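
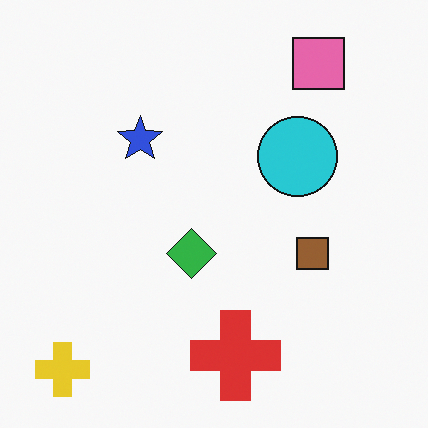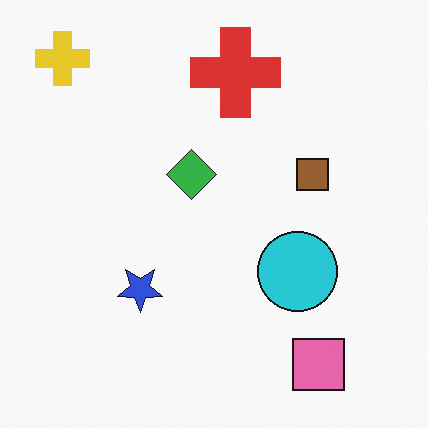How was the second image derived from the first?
The second image is the first flipped vertically (top ↔ bottom).

The yellow cross is in the bottom-left of the first image and the top-left of the second — shapes on opposite sides of the horizontal midline have swapped in a mirror flip.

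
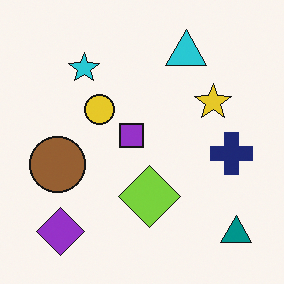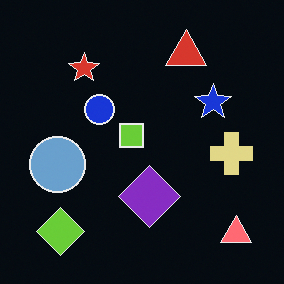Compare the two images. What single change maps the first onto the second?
This is the original image color-inverted (negative).

The light background has become dark and every shape's color is its complement — a photographic negative.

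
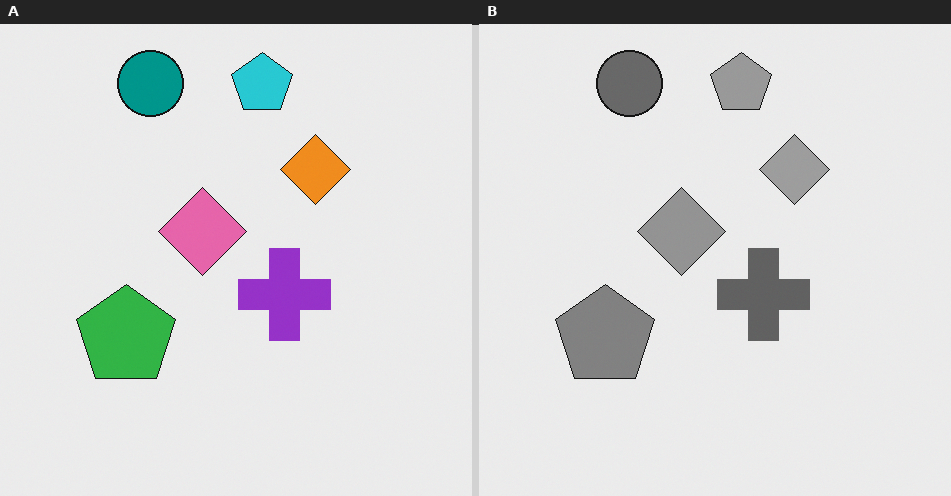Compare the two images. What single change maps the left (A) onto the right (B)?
The right (B) image is the left (A) converted to grayscale.

All color is removed — every shape is now a shade of grey.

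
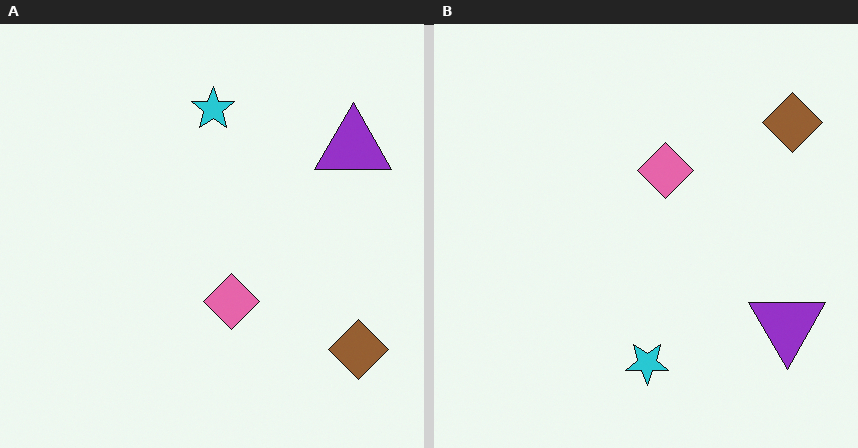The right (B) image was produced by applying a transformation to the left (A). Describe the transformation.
It was flipped vertically (top ↔ bottom).

The cyan star is in the top of the left (A) image and the bottom of the right (B) — shapes on opposite sides of the horizontal midline have swapped in a mirror flip.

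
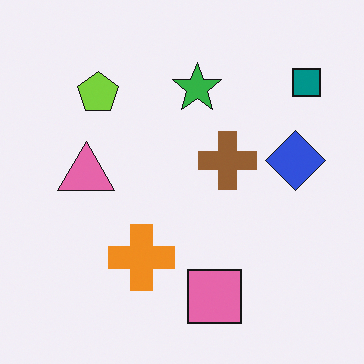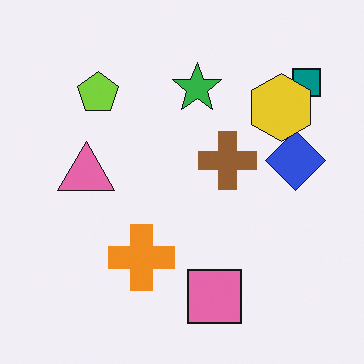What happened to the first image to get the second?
It was overlaid with an additional yellow hexagon.

A yellow hexagon appears in the second image that is absent from the first.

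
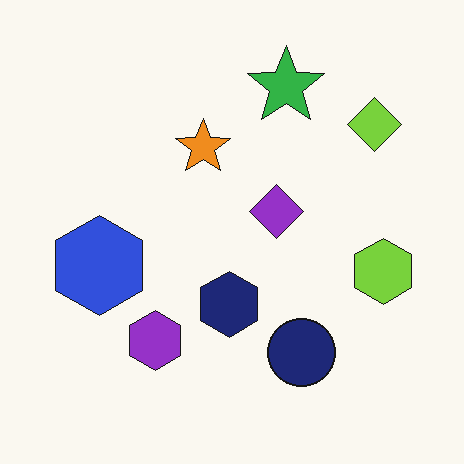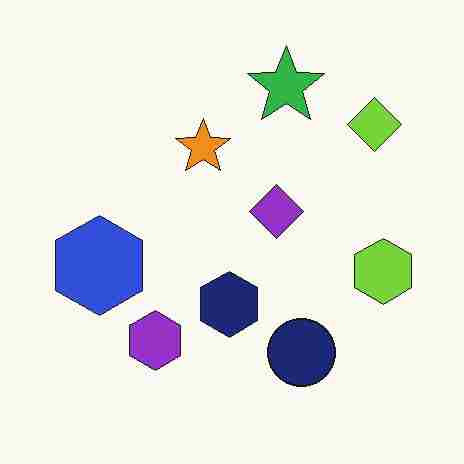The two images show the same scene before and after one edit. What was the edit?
The second image is the first degraded with heavy JPEG compression.

Blocky 8×8 compression artifacts appear around shape edges and the flat background shows ringing — characteristic JPEG degradation.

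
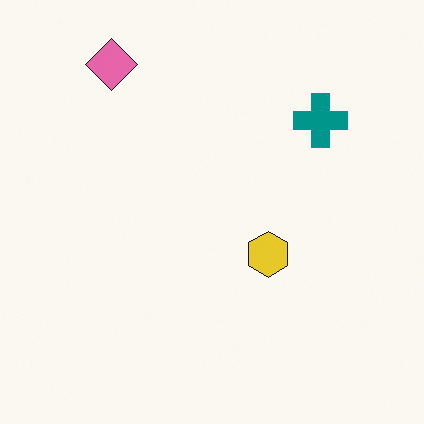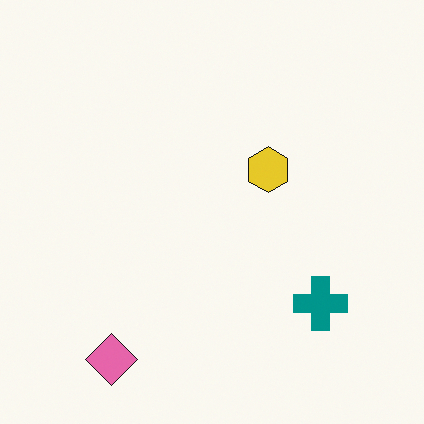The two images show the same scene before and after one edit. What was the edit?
The transformation is: flipped vertically (top ↔ bottom).

The pink diamond is in the top-left of the first image and the bottom-left of the second — shapes on opposite sides of the horizontal midline have swapped in a mirror flip.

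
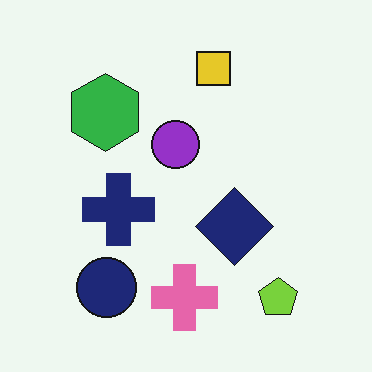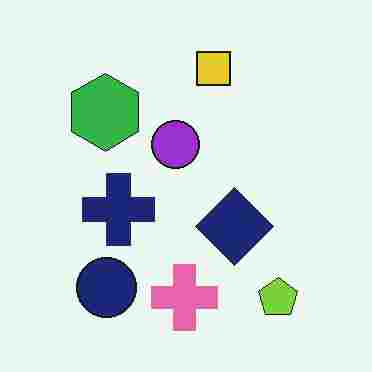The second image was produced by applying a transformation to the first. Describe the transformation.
It was degraded with heavy JPEG compression.

Blocky 8×8 compression artifacts appear around shape edges and the flat background shows ringing — characteristic JPEG degradation.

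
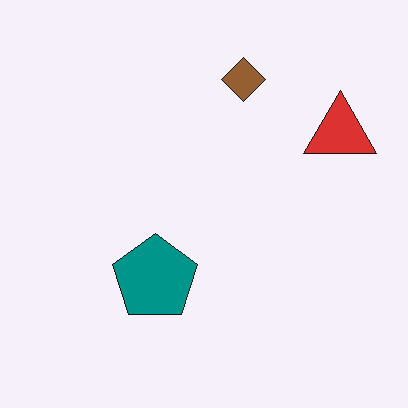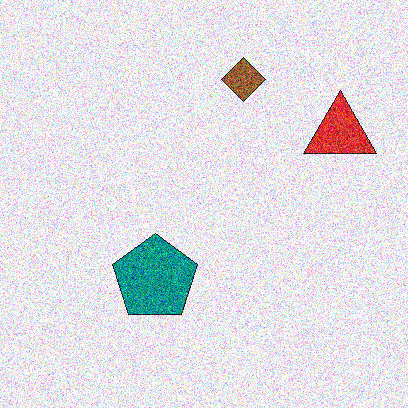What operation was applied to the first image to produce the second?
Degraded with heavy additive noise.

Random speckle covers the whole image, including the flat background.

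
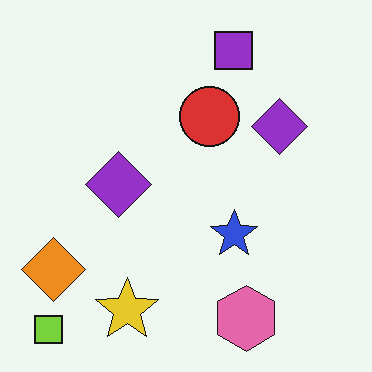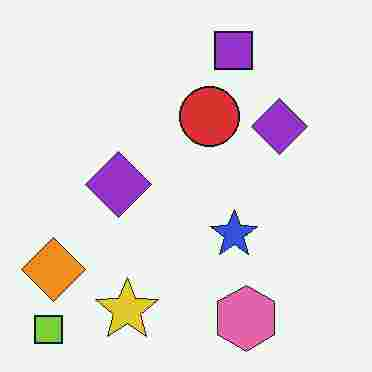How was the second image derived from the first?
The transformation is: degraded with heavy JPEG compression.

Blocky 8×8 compression artifacts appear around shape edges and the flat background shows ringing — characteristic JPEG degradation.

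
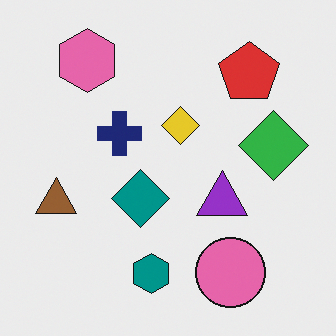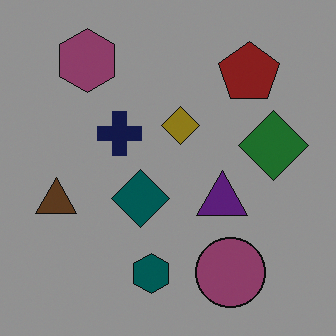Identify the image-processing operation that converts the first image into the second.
The transformation is: noticeably darkened.

Every pixel — background and shapes alike — is uniformly darkened.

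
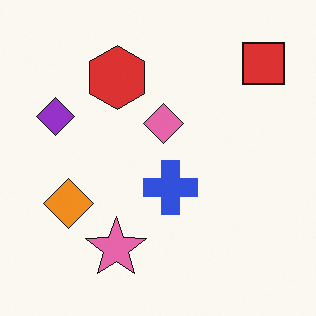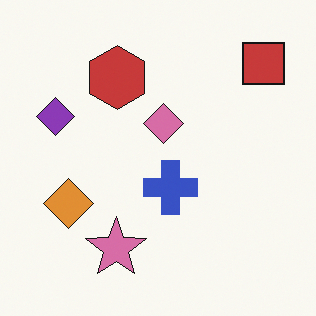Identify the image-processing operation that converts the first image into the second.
This is the original image slightly desaturated.

All colors are more muted and greyish — a global saturation change.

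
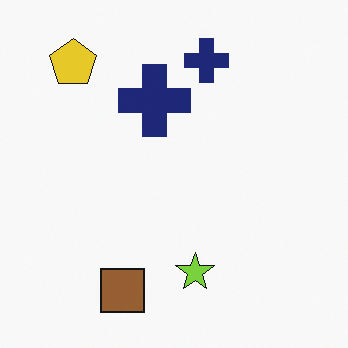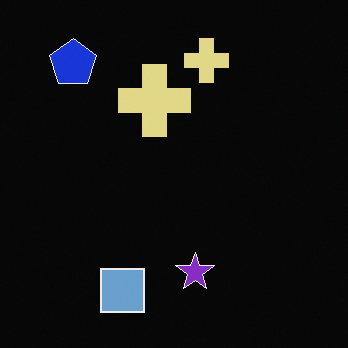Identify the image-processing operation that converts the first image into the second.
It was color-inverted (negative).

The light background has become dark and every shape's color is its complement — a photographic negative.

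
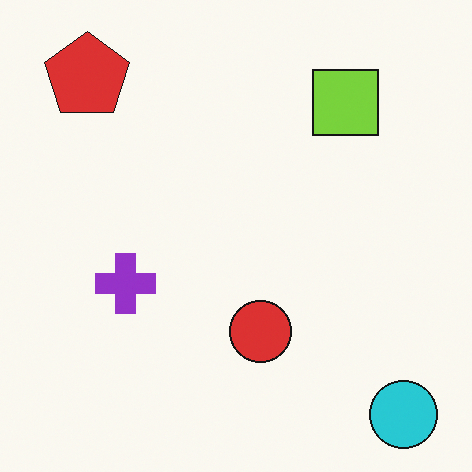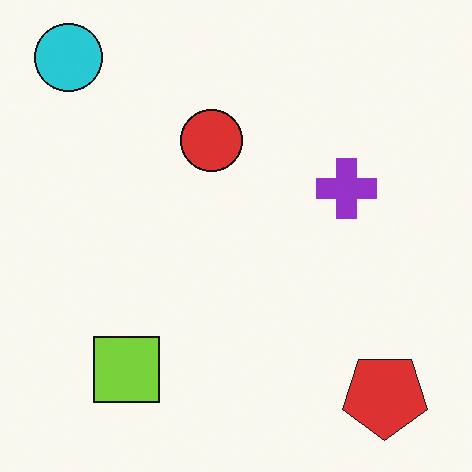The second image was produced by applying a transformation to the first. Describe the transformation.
Rotated 180°.

The cyan circle sits in the bottom-right of the first image and the top-left of the second — consistent with a whole-image 180° rotation.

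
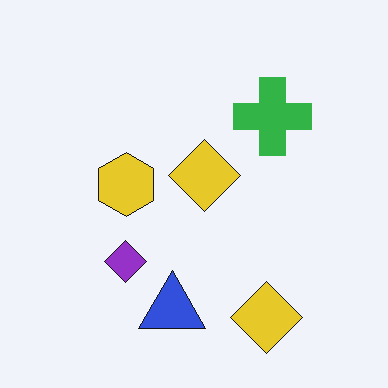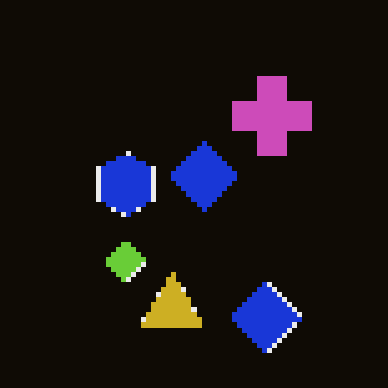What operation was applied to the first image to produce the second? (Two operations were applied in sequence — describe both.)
The image was color-inverted (negative), then mildly pixelated.

The light background has become dark and every shape's color is its complement — a photographic negative. Shapes are reduced to large square blocks; fine edges and outlines are lost — a downscale-then-upscale (mosaic) effect.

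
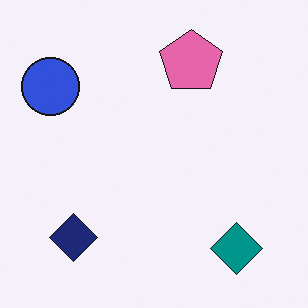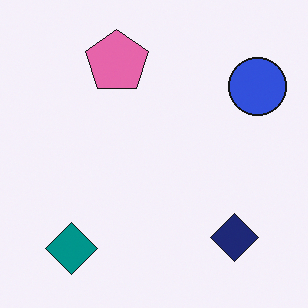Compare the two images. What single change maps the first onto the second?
The image was flipped horizontally (left ↔ right).

The blue circle is in the top-left of the first image and the top-right of the second — shapes on opposite sides of the vertical midline have swapped in a mirror flip.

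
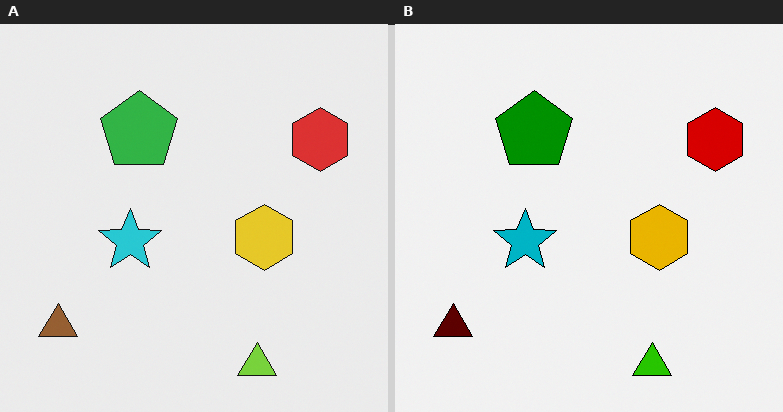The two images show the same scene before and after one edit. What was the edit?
Given much higher contrast.

Tones are pushed away from mid-grey across the whole image — a global contrast change.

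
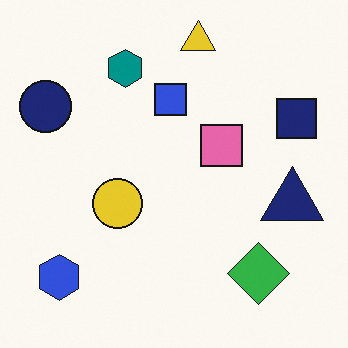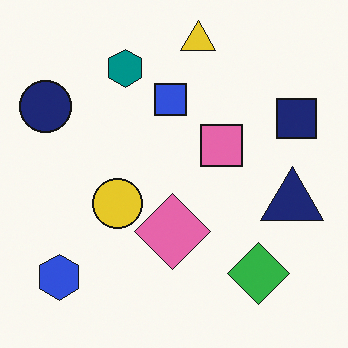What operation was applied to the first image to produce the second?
It was overlaid with an additional pink diamond.

A pink diamond appears in the second image that is absent from the first.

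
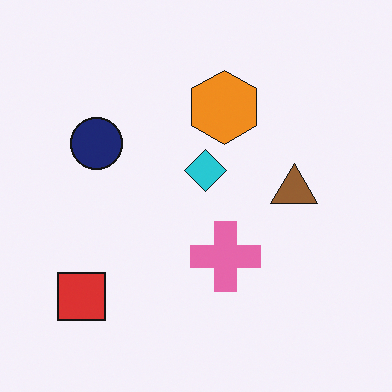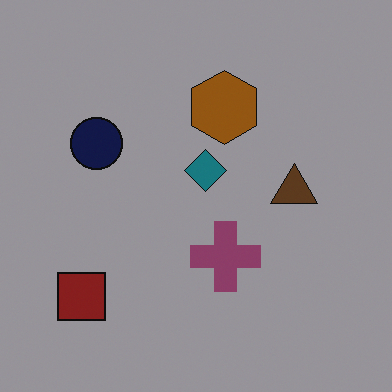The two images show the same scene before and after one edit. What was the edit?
This is the original image darkened a lot.

Every pixel — background and shapes alike — is uniformly darkened.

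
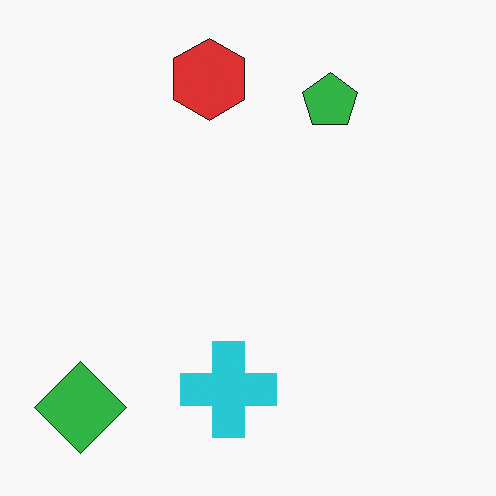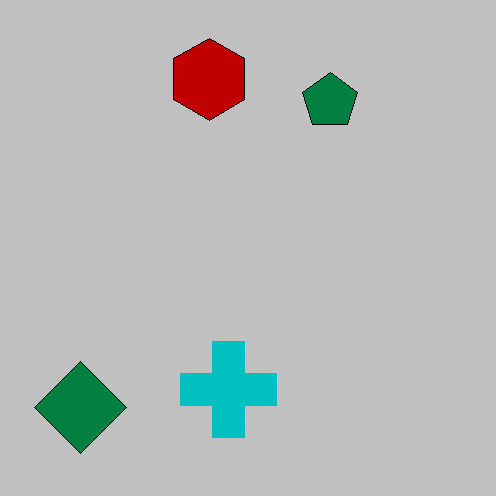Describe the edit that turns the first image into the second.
The image was aggressively posterized.

Each flat color has snapped to a coarser quantized level — most visibly, the near-white background has dropped to a flat grey.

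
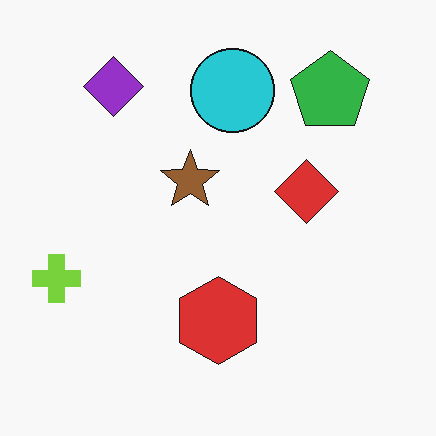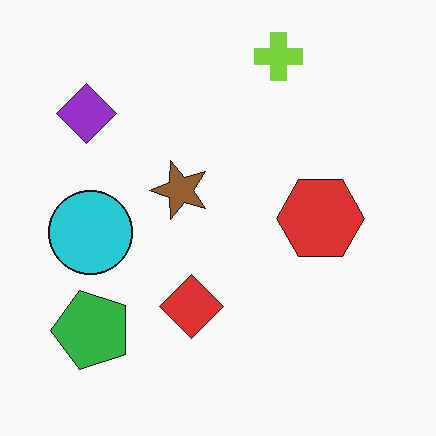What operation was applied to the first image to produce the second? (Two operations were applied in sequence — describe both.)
This is the original image transposed (reflected across the top-left ↔ bottom-right diagonal), then given moderate JPEG compression.

Shapes have swapped their row and column positions — what was in the top-right is now in the bottom-left — a diagonal reflection. Blocky 8×8 compression artifacts appear around shape edges and the flat background shows ringing — characteristic JPEG degradation.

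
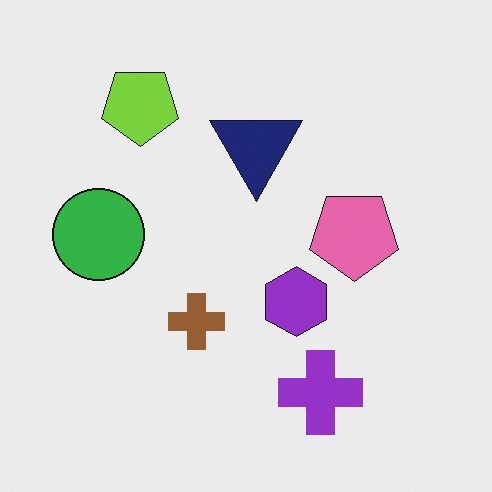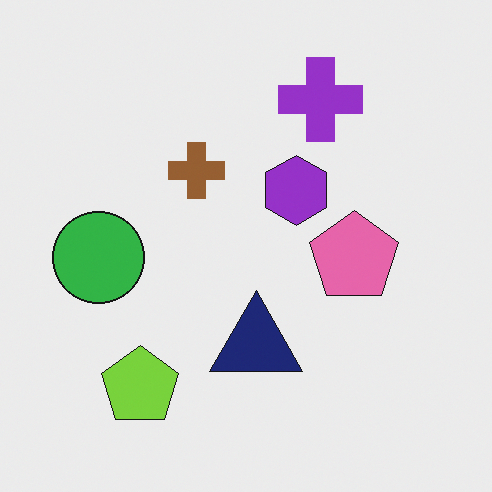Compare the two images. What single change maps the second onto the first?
Flipped vertically (top ↔ bottom).

The purple cross is in the top of the second image and the bottom of the first — shapes on opposite sides of the horizontal midline have swapped in a mirror flip.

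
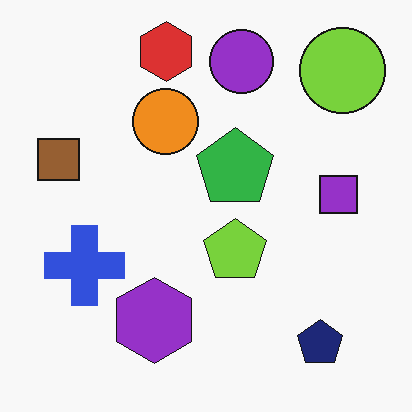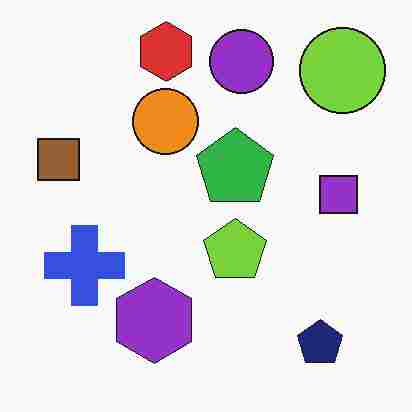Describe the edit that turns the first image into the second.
It was heavily JPEG-compressed with obvious blocking artifacts.

Blocky 8×8 compression artifacts appear around shape edges and the flat background shows ringing — characteristic JPEG degradation.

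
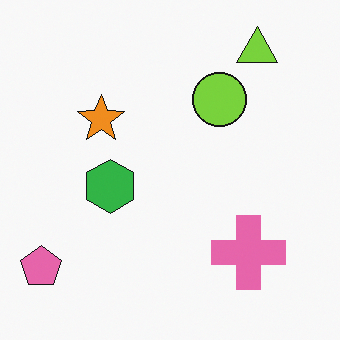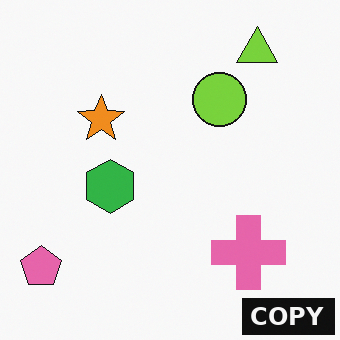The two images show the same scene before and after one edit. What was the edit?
Watermarked with the text "COPY" in the lower-right corner.

A dark label reading "COPY" appears in the lower-right corner.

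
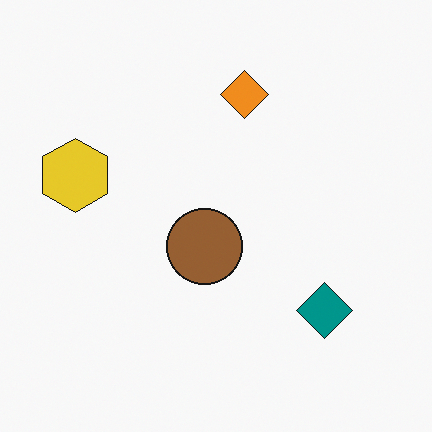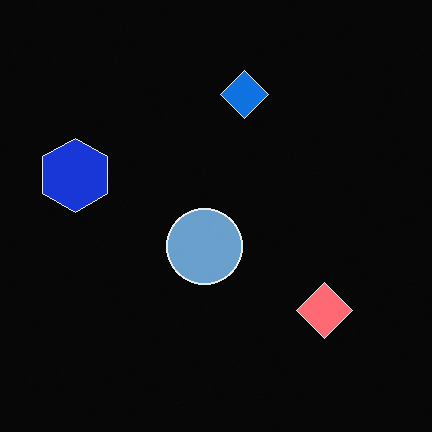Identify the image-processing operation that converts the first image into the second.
This is the original image color-inverted (negative).

The light background has become dark and every shape's color is its complement — a photographic negative.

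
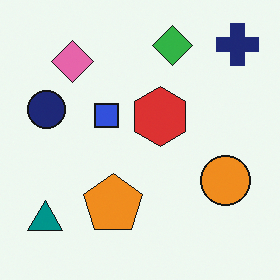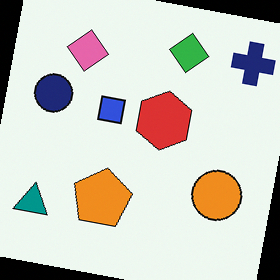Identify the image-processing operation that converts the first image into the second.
It was rotated clockwise by a slight angle.

Every shape is tilted by the same angle and the image corners show triangular fill wedges — a whole-image rotation by a non-right angle.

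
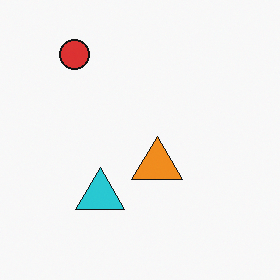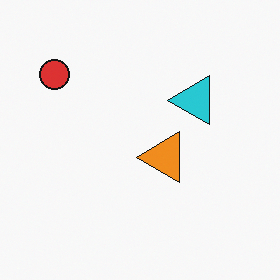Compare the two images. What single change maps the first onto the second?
It was transposed (reflected across the top-left ↔ bottom-right diagonal).

Shapes have swapped their row and column positions — what was in the top-right is now in the bottom-left — a diagonal reflection.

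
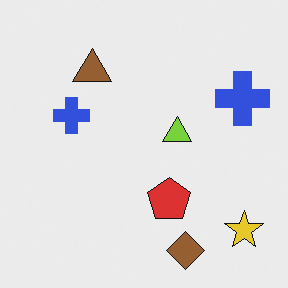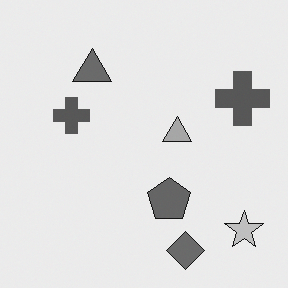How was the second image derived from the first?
The second image is the first converted to grayscale.

All color is removed — every shape is now a shade of grey.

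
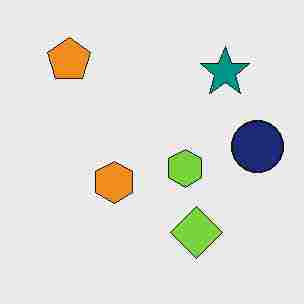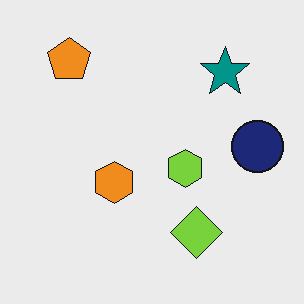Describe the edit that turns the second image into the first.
The transformation is: degraded with heavy JPEG compression.

Blocky 8×8 compression artifacts appear around shape edges and the flat background shows ringing — characteristic JPEG degradation.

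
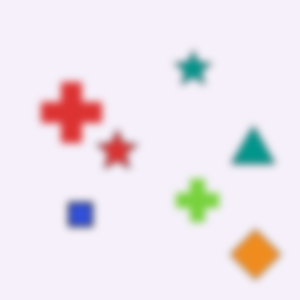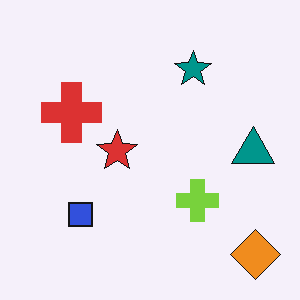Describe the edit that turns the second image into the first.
It was moderately blurred.

Shape edges and outlines are uniformly softened across the whole image.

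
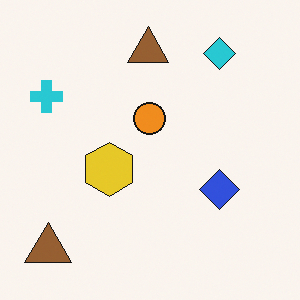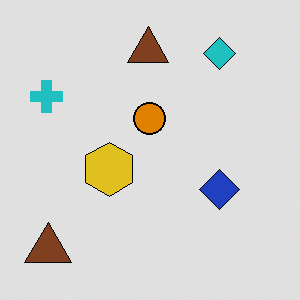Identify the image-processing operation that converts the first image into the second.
The second image is the first posterized to a reduced palette.

Each flat color has snapped to a coarser quantized level — most visibly, the near-white background has dropped to a flat grey.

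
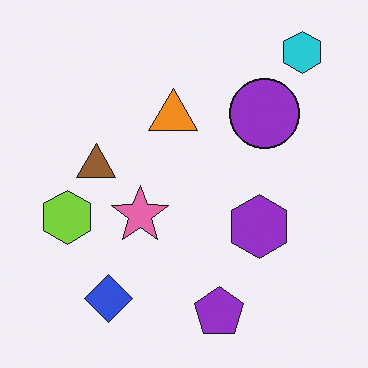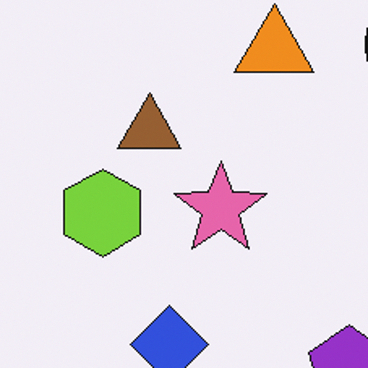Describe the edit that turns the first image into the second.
Cropped tightly and scaled back up.

The visible shapes are larger and the field of view is narrower; shapes near the original edges may be partly or wholly outside the frame — a crop-and-rescale.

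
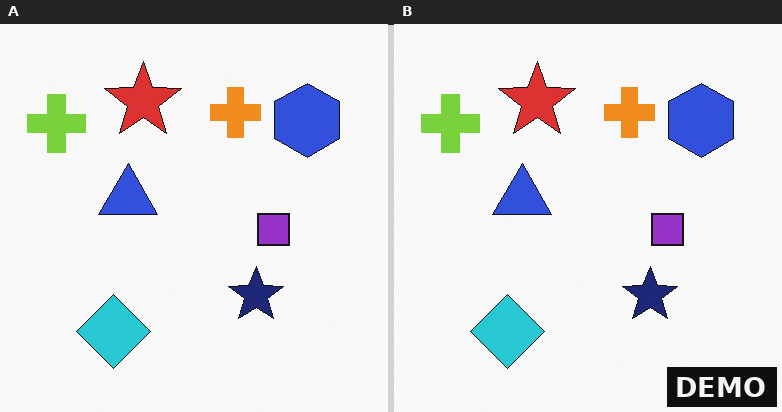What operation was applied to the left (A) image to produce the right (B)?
Watermarked with the text "DEMO" in the lower-right corner.

A dark label reading "DEMO" appears in the lower-right corner.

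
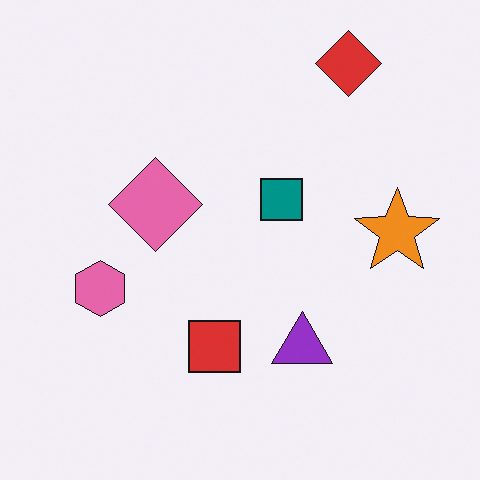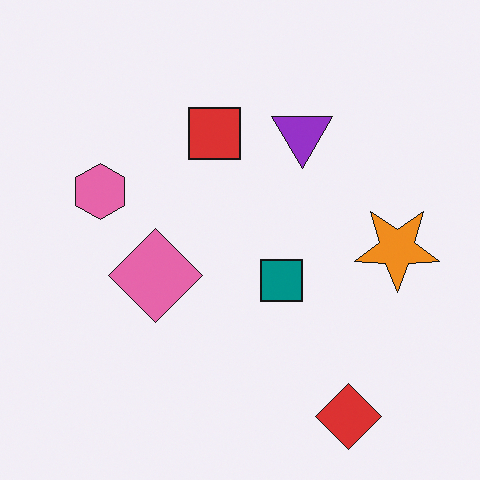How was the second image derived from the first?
The second image is the first flipped vertically (top ↔ bottom).

The red diamond is in the top-right of the first image and the bottom-right of the second — shapes on opposite sides of the horizontal midline have swapped in a mirror flip.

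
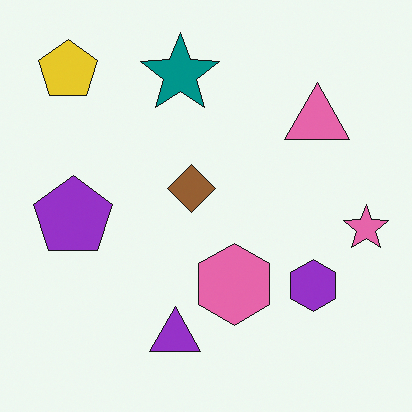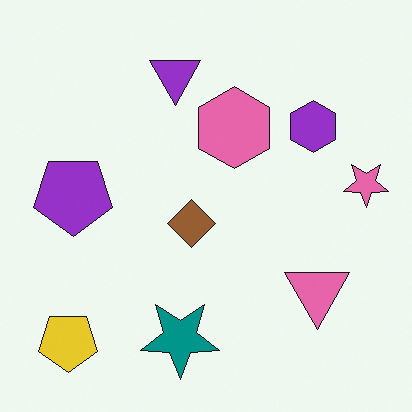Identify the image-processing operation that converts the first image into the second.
The image was flipped vertically (top ↔ bottom).

The yellow pentagon is in the top-left of the first image and the bottom-left of the second — shapes on opposite sides of the horizontal midline have swapped in a mirror flip.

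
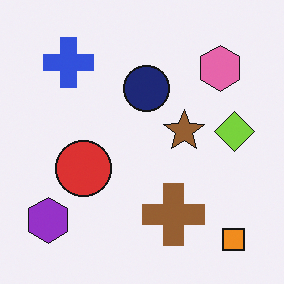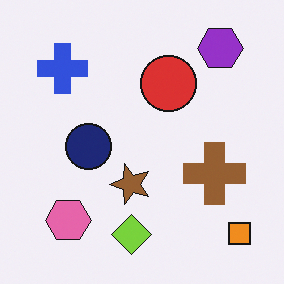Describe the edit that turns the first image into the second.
The image was transposed (reflected across the top-left ↔ bottom-right diagonal).

Shapes have swapped their row and column positions — what was in the top-right is now in the bottom-left — a diagonal reflection.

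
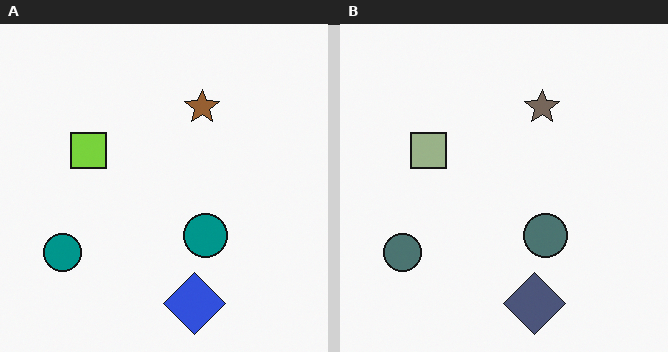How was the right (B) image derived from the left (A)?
It was heavily desaturated.

All colors are more muted and greyish — a global saturation change.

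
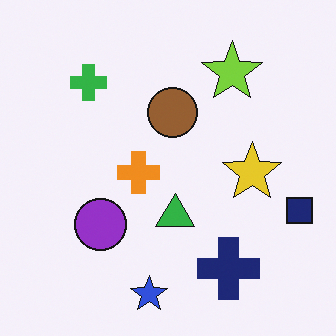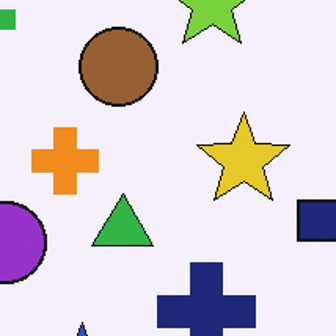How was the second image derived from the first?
Cropped to a modestly smaller region and rescaled.

The visible shapes are larger and the field of view is narrower; shapes near the original edges may be partly or wholly outside the frame — a crop-and-rescale.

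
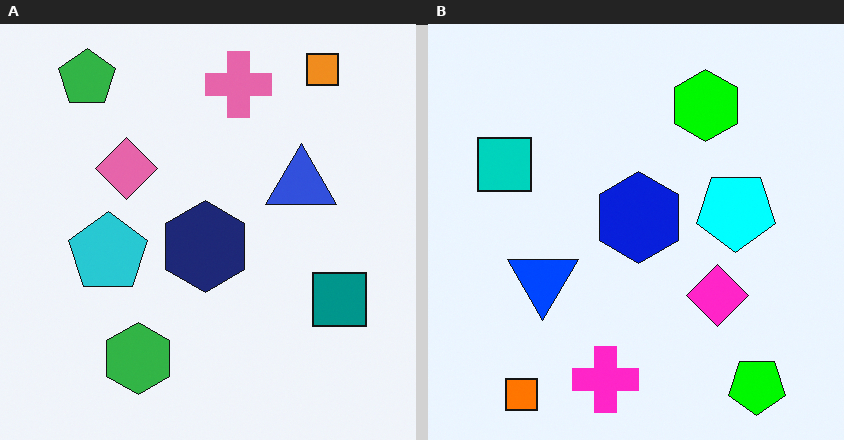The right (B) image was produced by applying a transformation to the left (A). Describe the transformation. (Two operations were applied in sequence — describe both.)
Made much more vivid (saturation change), then rotated 180°.

All colors are more vivid — a global saturation change. The orange square sits in the top-right of the left (A) image and the bottom-left of the right (B) — consistent with a whole-image 180° rotation.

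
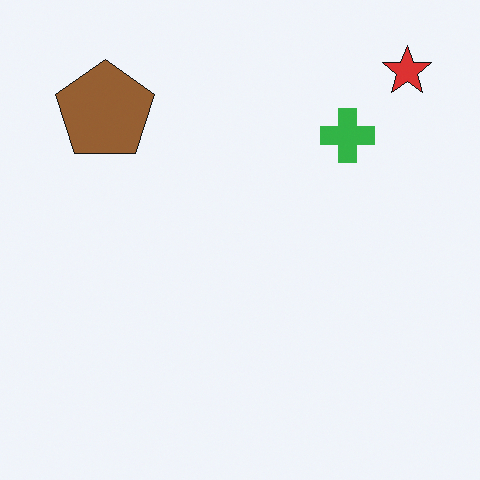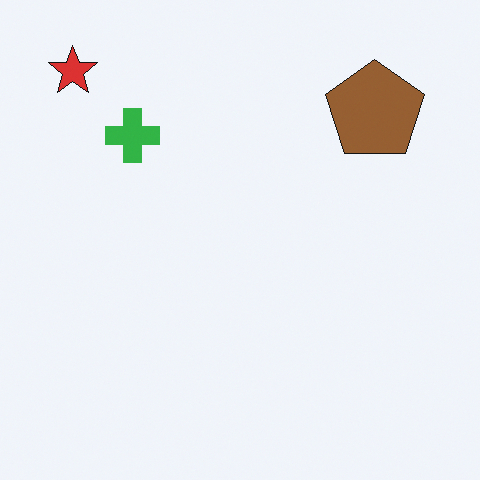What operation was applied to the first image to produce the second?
Flipped horizontally (left ↔ right).

The red star is in the top-right of the first image and the top-left of the second — shapes on opposite sides of the vertical midline have swapped in a mirror flip.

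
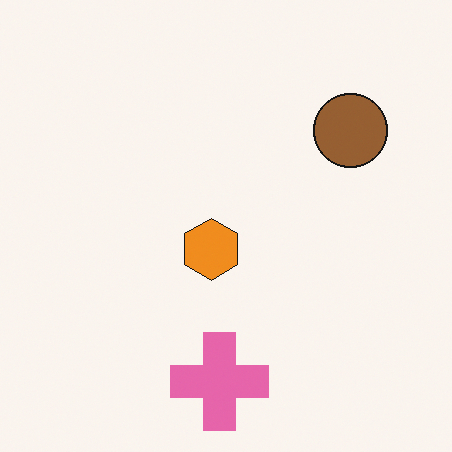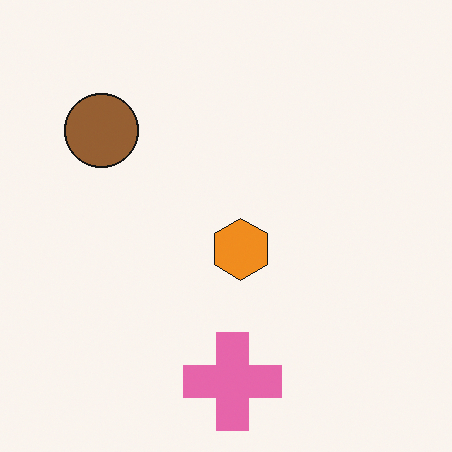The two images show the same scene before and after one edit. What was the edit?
The second image is the first flipped horizontally (left ↔ right).

The brown circle is in the top-right of the first image and the top-left of the second — shapes on opposite sides of the vertical midline have swapped in a mirror flip.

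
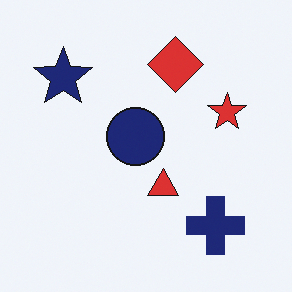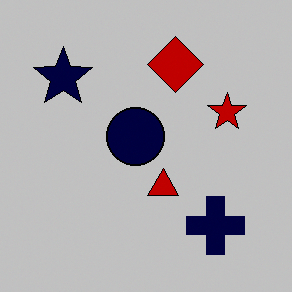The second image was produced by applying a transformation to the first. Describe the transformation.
The transformation is: heavily posterized to just a handful of flat colors.

Each flat color has snapped to a coarser quantized level — most visibly, the near-white background has dropped to a flat grey.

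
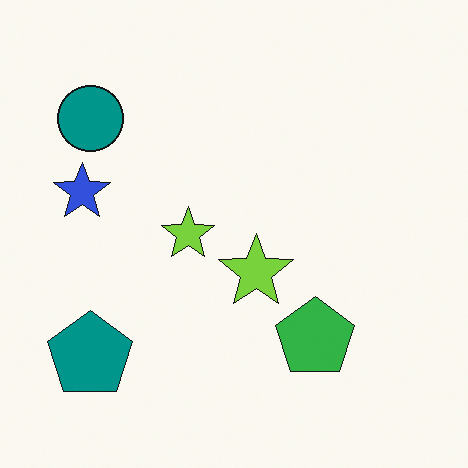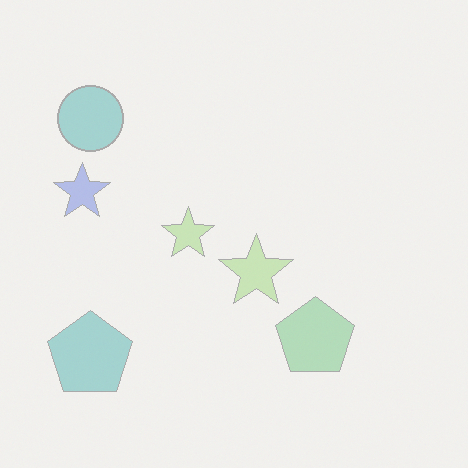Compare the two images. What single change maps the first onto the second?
The transformation is: washed out (contrast reduced).

Tones are pushed toward mid-grey across the whole image — a global contrast change.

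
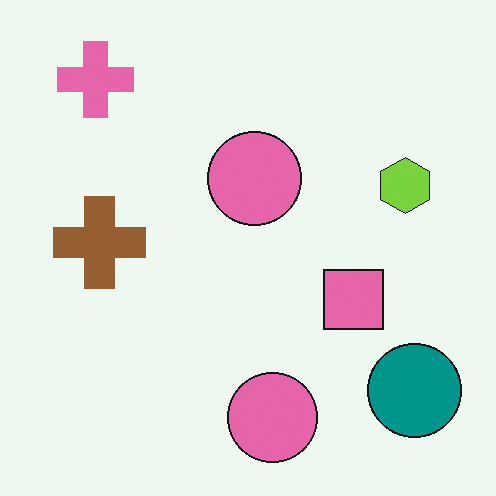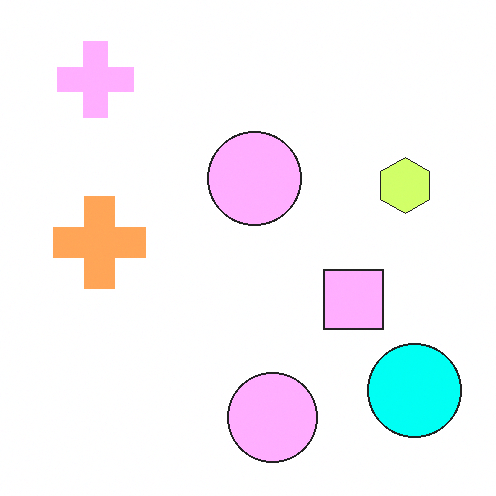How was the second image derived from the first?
The transformation is: brightened a lot.

Every pixel — background and shapes alike — is uniformly brightened.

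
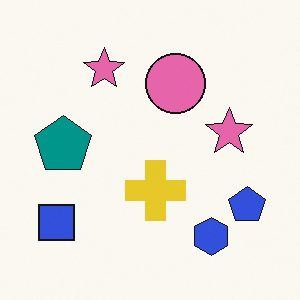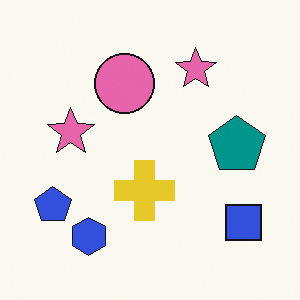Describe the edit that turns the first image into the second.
The image was flipped horizontally (left ↔ right).

The blue pentagon is in the bottom-right of the first image and the bottom-left of the second — shapes on opposite sides of the vertical midline have swapped in a mirror flip.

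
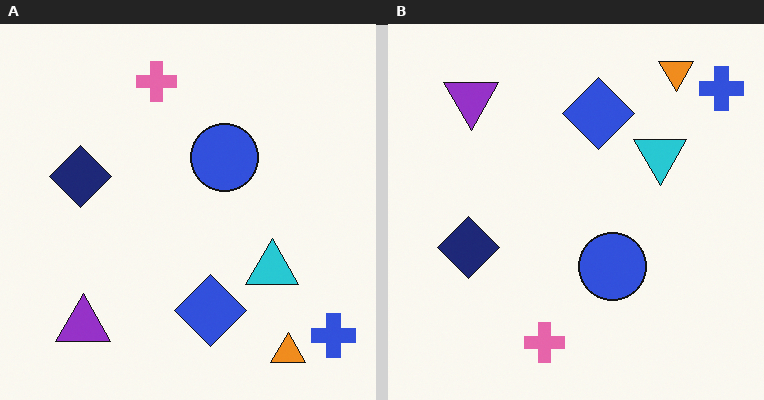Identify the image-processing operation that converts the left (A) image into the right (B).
The transformation is: flipped vertically (top ↔ bottom).

The orange triangle is in the bottom-right of the left (A) image and the top-right of the right (B) — shapes on opposite sides of the horizontal midline have swapped in a mirror flip.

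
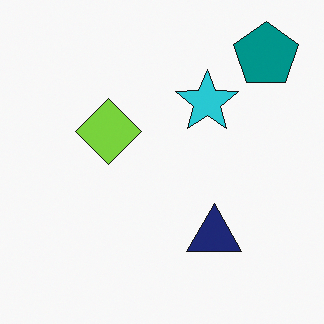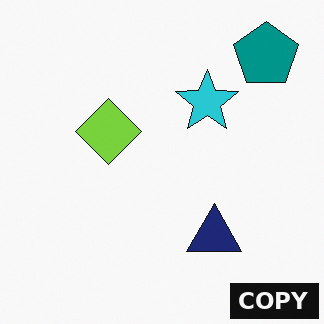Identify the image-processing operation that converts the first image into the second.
The image was watermarked with the text "COPY" in the lower-right corner.

A dark label reading "COPY" appears in the lower-right corner.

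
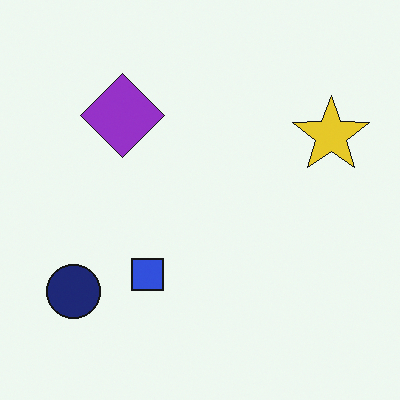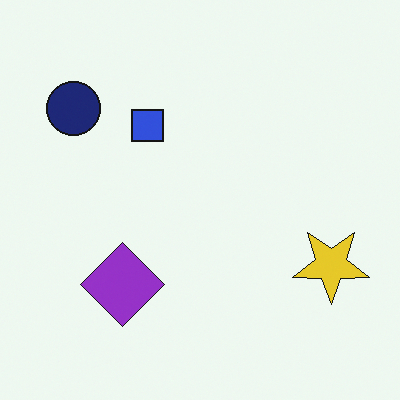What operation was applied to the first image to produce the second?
The image was flipped vertically (top ↔ bottom).

The navy circle is in the bottom-left of the first image and the top-left of the second — shapes on opposite sides of the horizontal midline have swapped in a mirror flip.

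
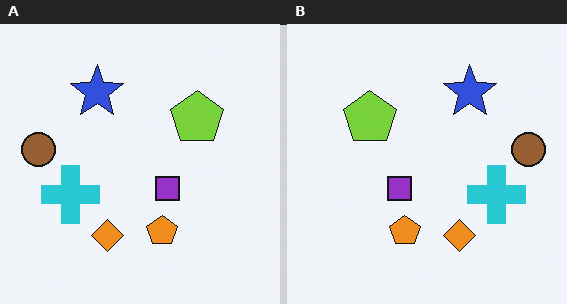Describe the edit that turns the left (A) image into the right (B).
The right (B) image is the left (A) flipped horizontally (left ↔ right).

The brown circle is in the left of the left (A) image and the right of the right (B) — shapes on opposite sides of the vertical midline have swapped in a mirror flip.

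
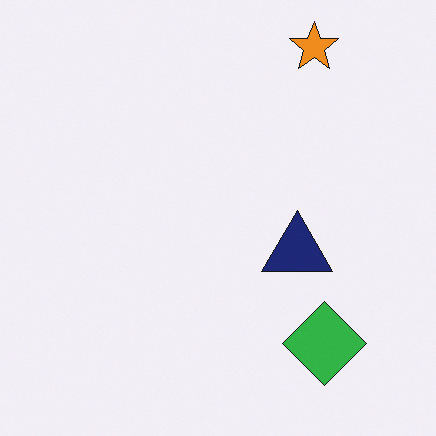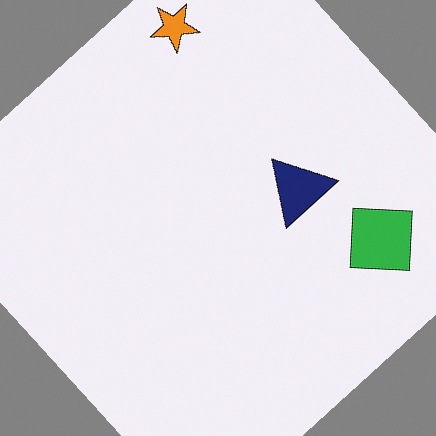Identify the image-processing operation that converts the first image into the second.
The image was rotated counter-clockwise by a large amount — several tens of degrees.

Every shape is tilted by the same angle and the image corners show triangular fill wedges — a whole-image rotation by a non-right angle.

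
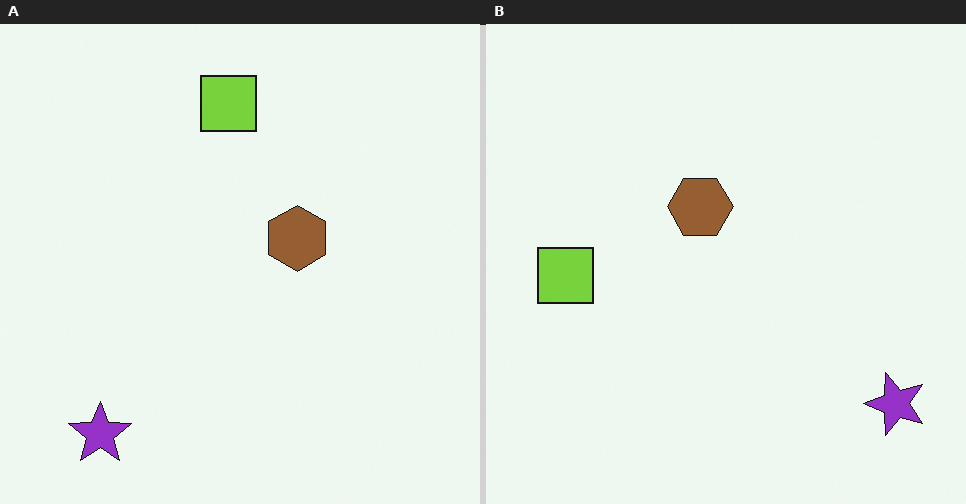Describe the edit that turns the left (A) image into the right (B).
This is the original image rotated 90° counter-clockwise.

The purple star sits in the bottom-left of the left (A) image and the bottom-right of the right (B) — consistent with a whole-image 90° counter-clockwise rotation.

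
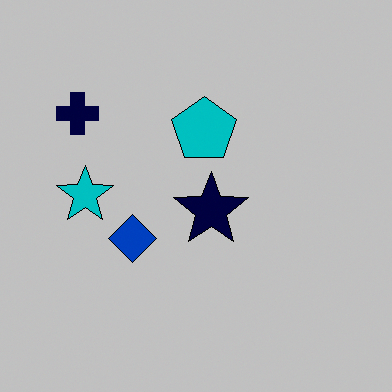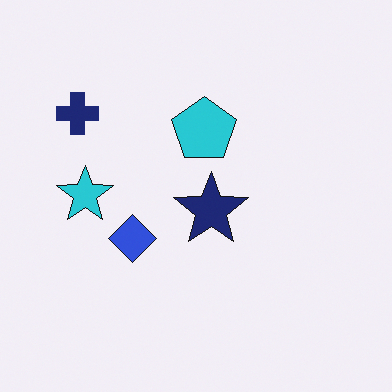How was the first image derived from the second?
Aggressively posterized.

Each flat color has snapped to a coarser quantized level — most visibly, the near-white background has dropped to a flat grey.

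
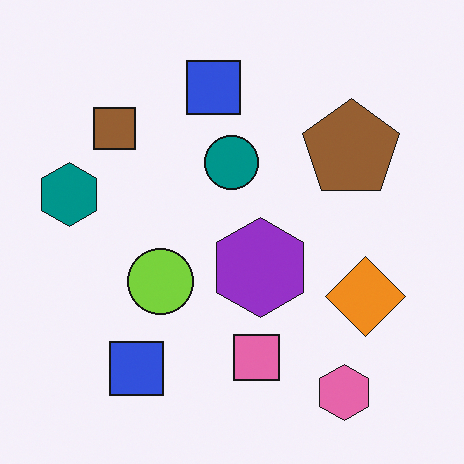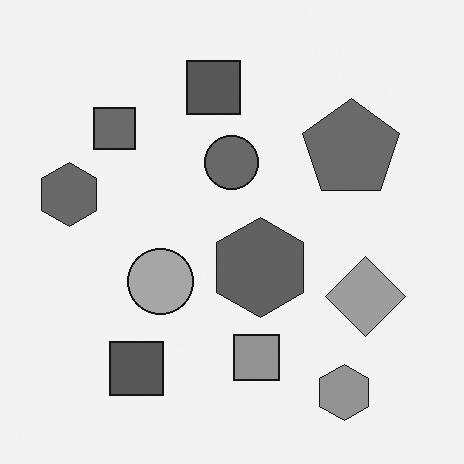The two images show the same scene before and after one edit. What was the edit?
It was converted to grayscale.

All color is removed — every shape is now a shade of grey.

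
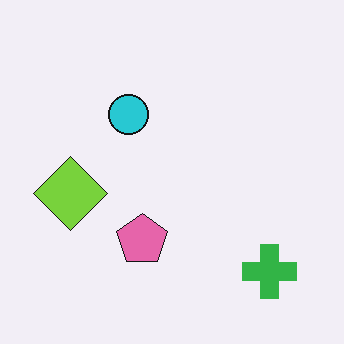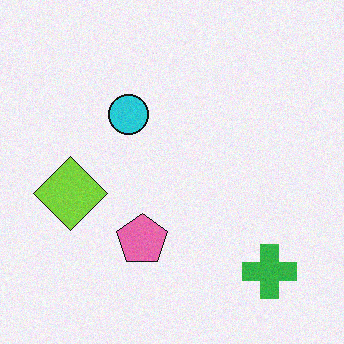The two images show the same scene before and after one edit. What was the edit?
It was degraded with light additive noise.

Random speckle covers the whole image, including the flat background.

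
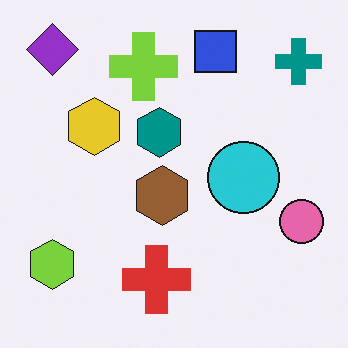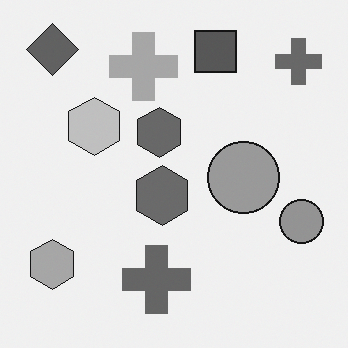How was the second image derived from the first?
It was converted to grayscale.

All color is removed — every shape is now a shade of grey.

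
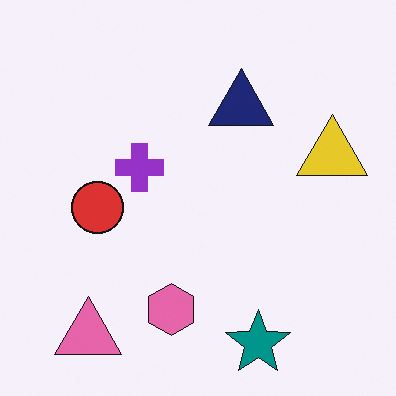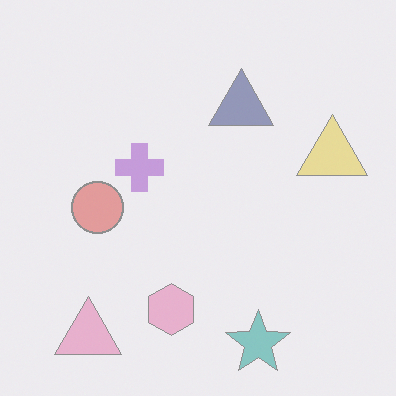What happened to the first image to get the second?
The image was washed out (contrast reduced).

Tones are pushed toward mid-grey across the whole image — a global contrast change.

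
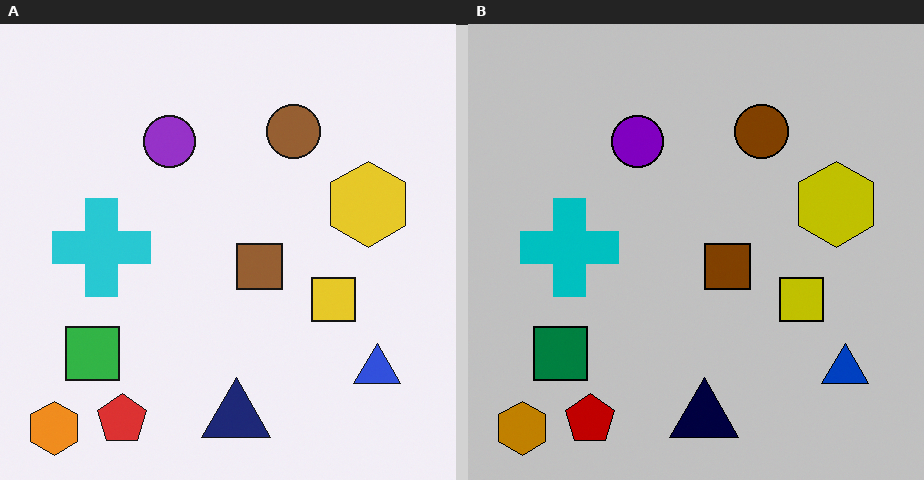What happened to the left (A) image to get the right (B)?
The transformation is: aggressively posterized.

Each flat color has snapped to a coarser quantized level — most visibly, the near-white background has dropped to a flat grey.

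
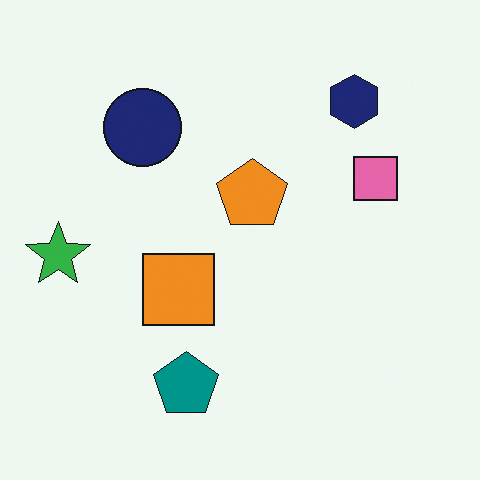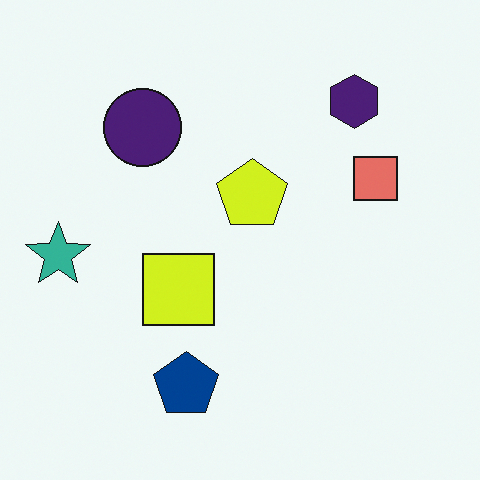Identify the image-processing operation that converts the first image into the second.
Hue-shifted slightly.

Every shape's color has rotated by the same amount around the hue wheel — a uniform hue shift.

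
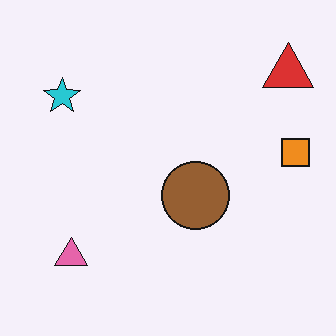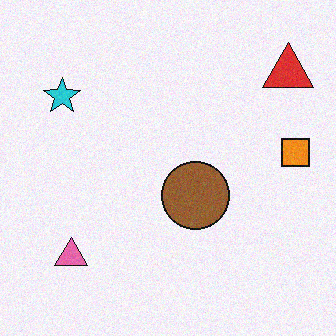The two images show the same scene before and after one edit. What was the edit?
The transformation is: degraded with a light layer of grain.

Random speckle covers the whole image, including the flat background.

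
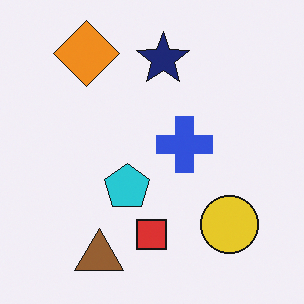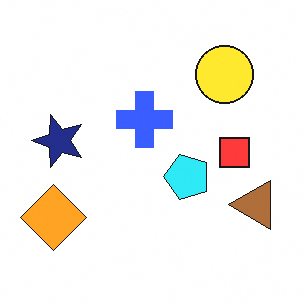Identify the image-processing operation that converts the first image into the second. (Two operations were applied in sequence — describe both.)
This is the original image rotated 90° counter-clockwise, then brightened a little.

The orange diamond sits in the top-left of the first image and the bottom-left of the second — consistent with a whole-image 90° counter-clockwise rotation. Every pixel — background and shapes alike — is uniformly brightened.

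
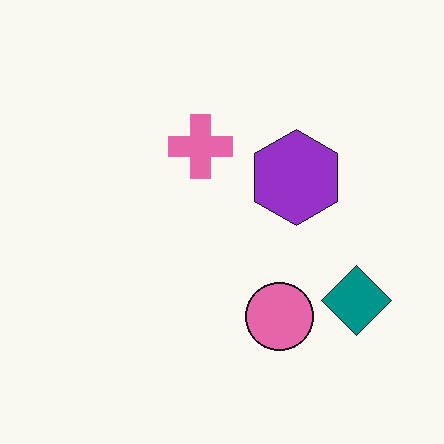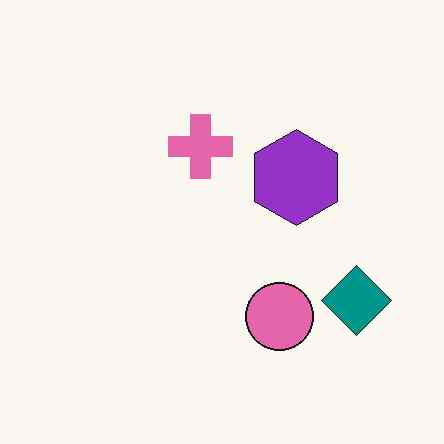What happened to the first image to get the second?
It was given moderate JPEG compression.

Blocky 8×8 compression artifacts appear around shape edges and the flat background shows ringing — characteristic JPEG degradation.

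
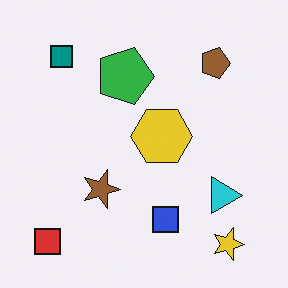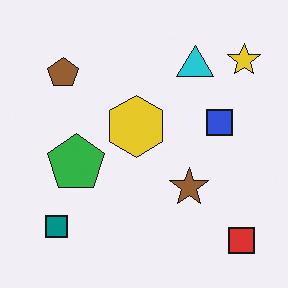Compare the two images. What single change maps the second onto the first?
Rotated 90° clockwise.

The red square sits in the bottom-right of the second image and the bottom-left of the first — consistent with a whole-image 90° clockwise rotation.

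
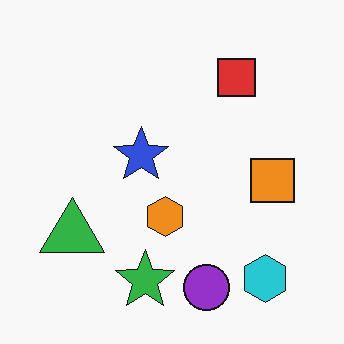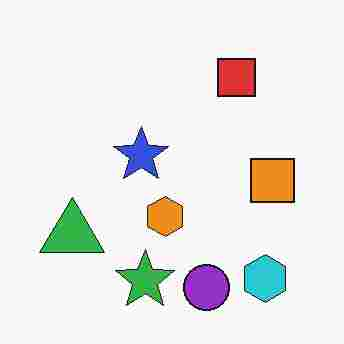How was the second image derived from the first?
The transformation is: heavily JPEG-compressed with obvious blocking artifacts.

Blocky 8×8 compression artifacts appear around shape edges and the flat background shows ringing — characteristic JPEG degradation.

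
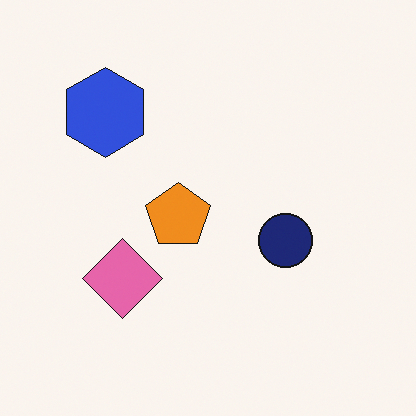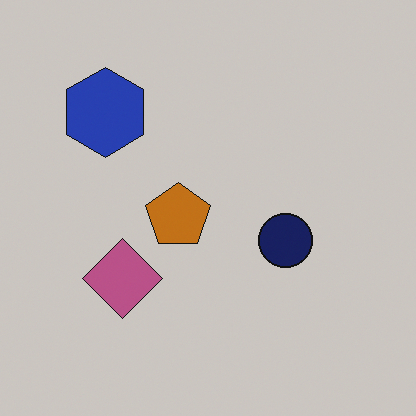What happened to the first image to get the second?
The image was darkened a little.

Every pixel — background and shapes alike — is uniformly darkened.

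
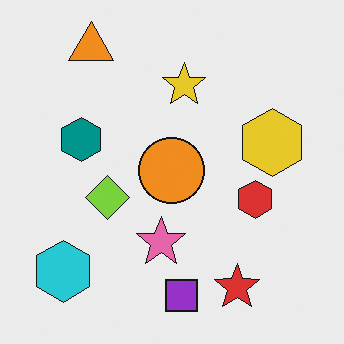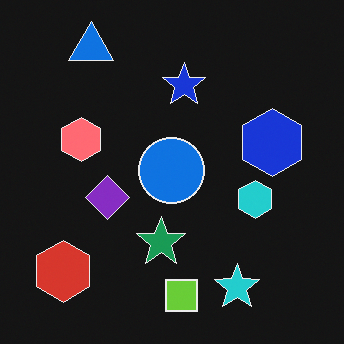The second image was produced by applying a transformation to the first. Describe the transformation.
Color-inverted (negative).

The light background has become dark and every shape's color is its complement — a photographic negative.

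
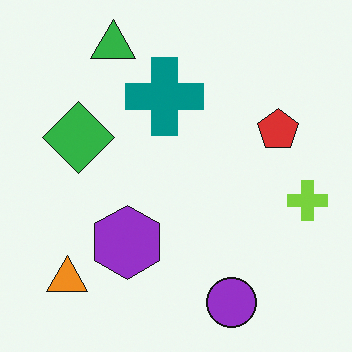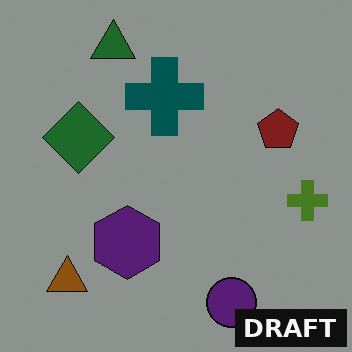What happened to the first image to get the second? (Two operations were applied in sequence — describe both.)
The transformation is: noticeably darkened, then watermarked with the text "DRAFT" in the lower-right corner.

Every pixel — background and shapes alike — is uniformly darkened. A dark label reading "DRAFT" appears in the lower-right corner.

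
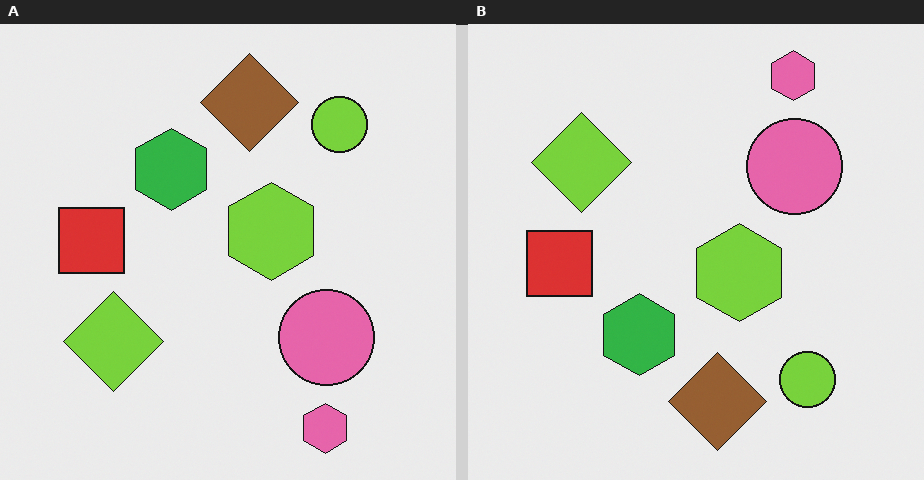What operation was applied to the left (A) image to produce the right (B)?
The right (B) image is the left (A) flipped vertically (top ↔ bottom).

The pink hexagon is in the bottom-right of the left (A) image and the top-right of the right (B) — shapes on opposite sides of the horizontal midline have swapped in a mirror flip.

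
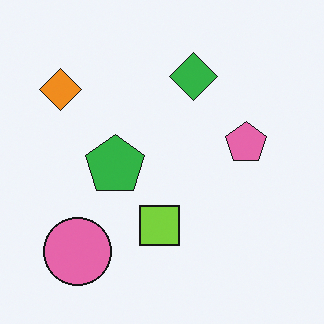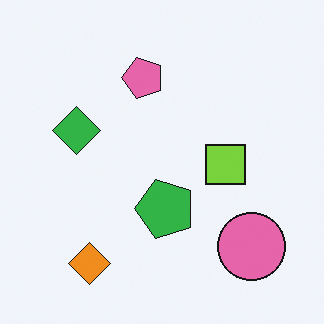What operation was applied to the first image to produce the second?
The image was rotated 90° counter-clockwise.

The orange diamond sits in the top-left of the first image and the bottom-left of the second — consistent with a whole-image 90° counter-clockwise rotation.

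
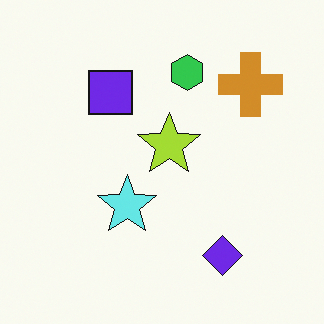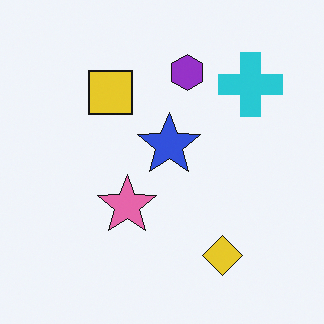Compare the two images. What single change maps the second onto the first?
This is the original image hue-shifted through roughly half the color wheel.

Every shape's color has rotated by the same amount around the hue wheel — a uniform hue shift.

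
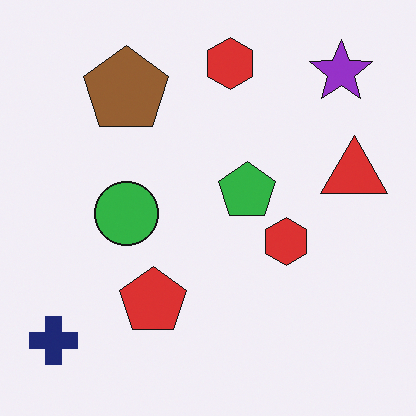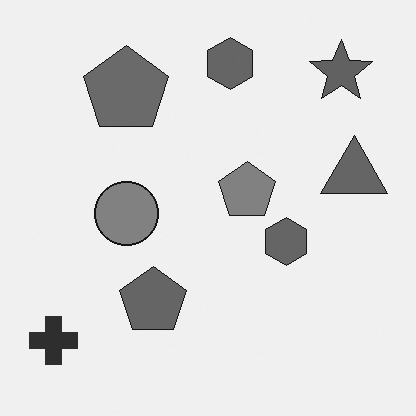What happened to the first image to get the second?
The transformation is: converted to grayscale.

All color is removed — every shape is now a shade of grey.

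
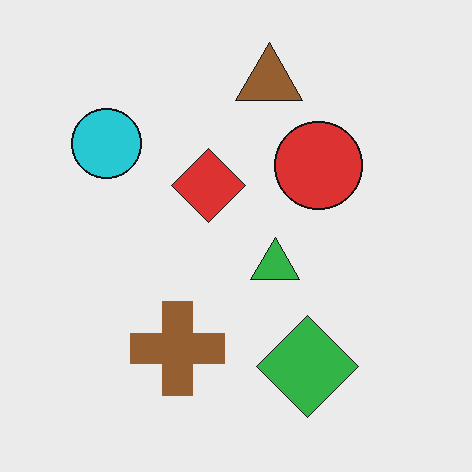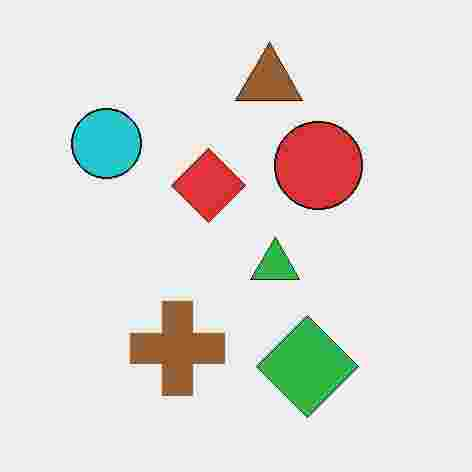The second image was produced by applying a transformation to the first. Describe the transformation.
It was degraded with heavy JPEG compression.

Blocky 8×8 compression artifacts appear around shape edges and the flat background shows ringing — characteristic JPEG degradation.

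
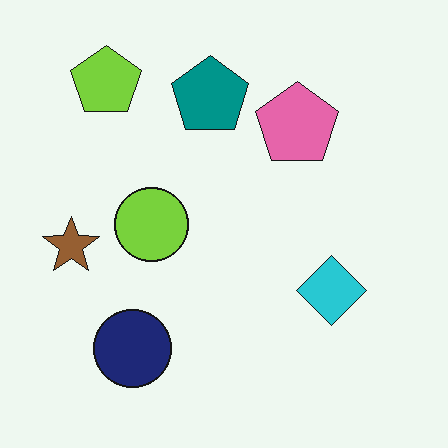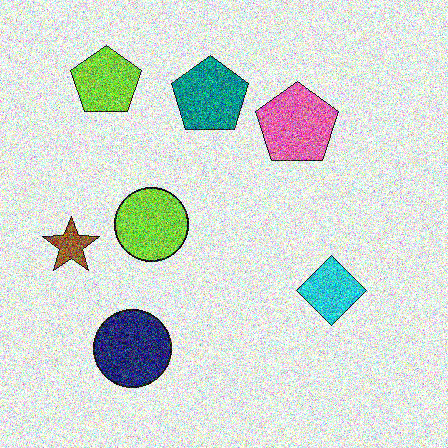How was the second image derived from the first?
The second image is the first degraded with heavy additive noise.

Random speckle covers the whole image, including the flat background.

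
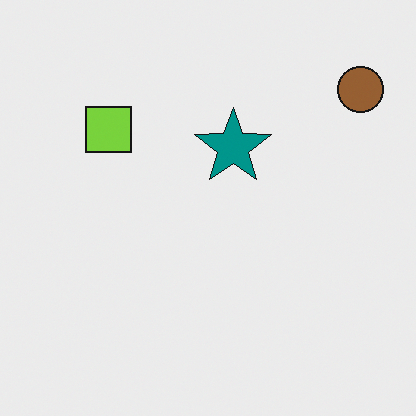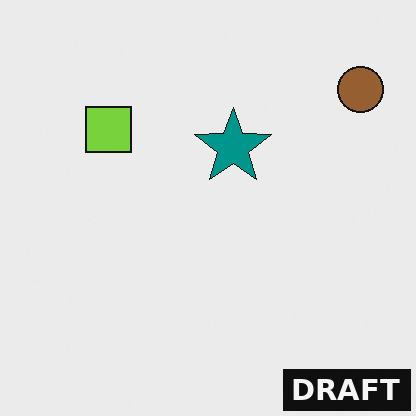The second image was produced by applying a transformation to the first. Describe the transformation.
The transformation is: watermarked with the text "DRAFT" in the lower-right corner.

A dark label reading "DRAFT" appears in the lower-right corner.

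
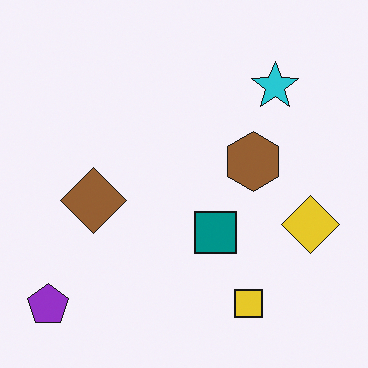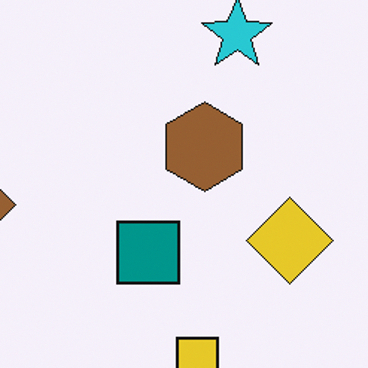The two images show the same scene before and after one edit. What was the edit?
The image was cropped slightly and scaled back up.

The visible shapes are larger and the field of view is narrower; shapes near the original edges may be partly or wholly outside the frame — a crop-and-rescale.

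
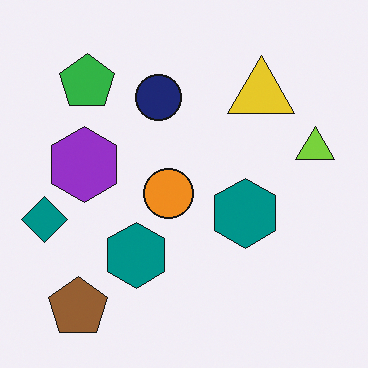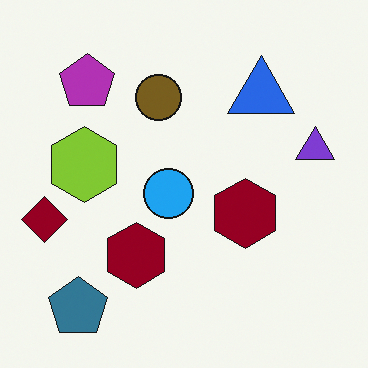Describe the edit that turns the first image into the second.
The transformation is: hue-shifted by a large amount.

Every shape's color has rotated by the same amount around the hue wheel — a uniform hue shift.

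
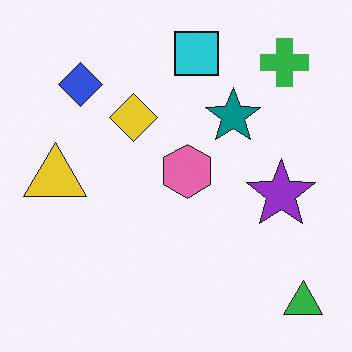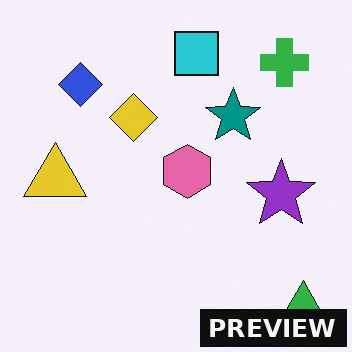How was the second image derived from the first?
This is the original image watermarked with the text "PREVIEW" in the lower-right corner.

A dark label reading "PREVIEW" appears in the lower-right corner.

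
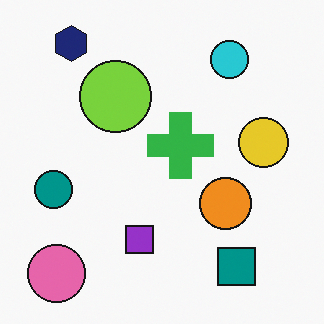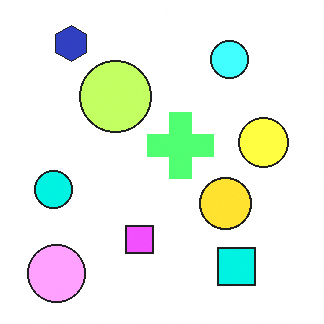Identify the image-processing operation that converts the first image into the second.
The transformation is: noticeably brightened.

Every pixel — background and shapes alike — is uniformly brightened.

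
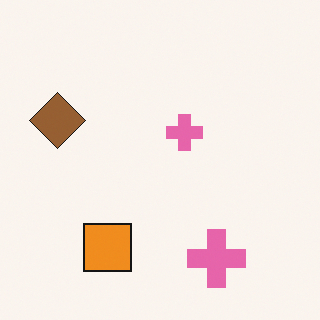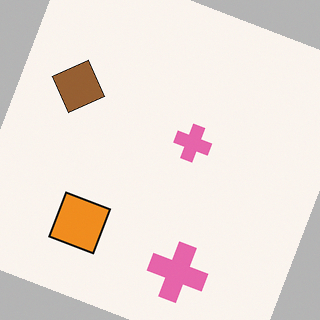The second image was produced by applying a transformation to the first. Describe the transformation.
The image was rotated clockwise by a clearly visible amount.

Every shape is tilted by the same angle and the image corners show triangular fill wedges — a whole-image rotation by a non-right angle.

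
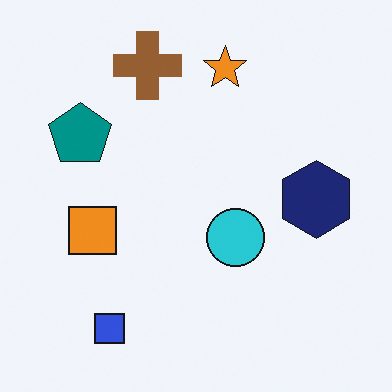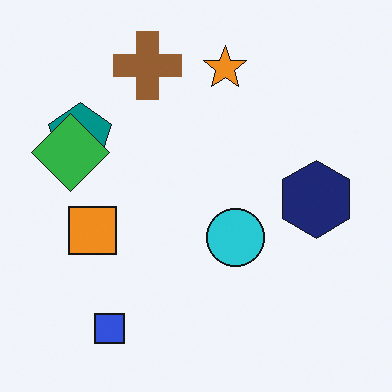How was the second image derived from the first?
It was overlaid with an additional green diamond.

A green diamond appears in the second image that is absent from the first.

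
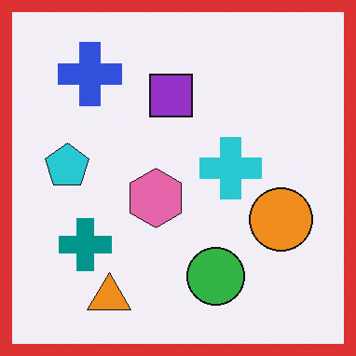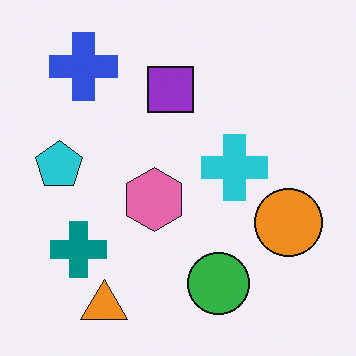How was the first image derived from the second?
It was framed with a red border.

A solid red frame runs around the edge of the first image, with the content slightly shrunk inside it.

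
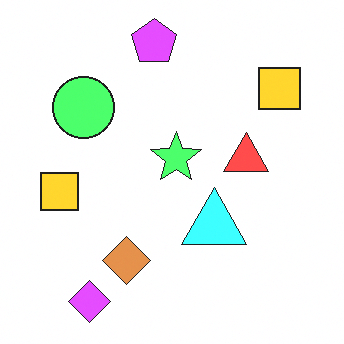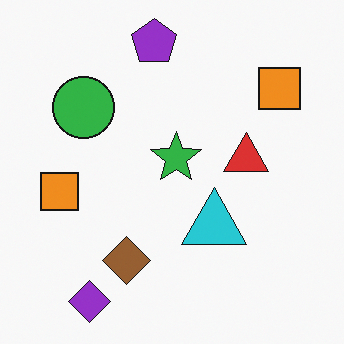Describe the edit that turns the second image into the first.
The transformation is: brightened a lot.

Every pixel — background and shapes alike — is uniformly brightened.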